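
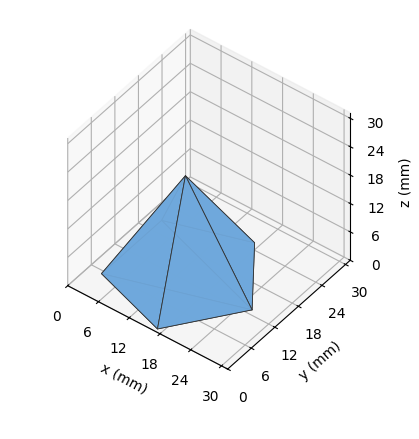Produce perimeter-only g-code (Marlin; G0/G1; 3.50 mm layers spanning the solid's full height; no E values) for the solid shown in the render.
Reading the render: the shape is a regular 5-sided pyramid, base circumscribed radius ≈ 13 mm, apex at z ≈ 21 mm (dimensions read to the nearest mm from the axis ticks). For the g-code, the solid's height is divided into equal slices at the stated Δz and each level perimeter traced with G1 moves after a G0 lift.

; perimeter-only toolpath
G21 ; units = mm
G90 ; absolute positioning
G28 ; home
; layer 1
G0 Z3.50
G0 X23.83 Y13.00
G1 X16.35 Y23.30
G1 X4.23 Y19.37
G1 X4.23 Y6.63
G1 X16.35 Y2.70
G1 X23.83 Y13.00
; layer 2
G0 Z7.00
G0 X21.67 Y13.00
G1 X15.68 Y21.24
G1 X5.99 Y18.09
G1 X5.99 Y7.91
G1 X15.68 Y4.76
G1 X21.67 Y13.00
; layer 3
G0 Z10.50
G0 X19.50 Y13.00
G1 X15.01 Y19.18
G1 X7.74 Y16.82
G1 X7.74 Y9.18
G1 X15.01 Y6.82
G1 X19.50 Y13.00
; layer 4
G0 Z14.00
G0 X17.33 Y13.00
G1 X14.34 Y17.12
G1 X9.49 Y15.55
G1 X9.49 Y10.45
G1 X14.34 Y8.88
G1 X17.33 Y13.00
; layer 5
G0 Z17.50
G0 X15.17 Y13.00
G1 X13.67 Y15.06
G1 X11.25 Y14.27
G1 X11.25 Y11.73
G1 X13.67 Y10.94
G1 X15.17 Y13.00
M2 ; end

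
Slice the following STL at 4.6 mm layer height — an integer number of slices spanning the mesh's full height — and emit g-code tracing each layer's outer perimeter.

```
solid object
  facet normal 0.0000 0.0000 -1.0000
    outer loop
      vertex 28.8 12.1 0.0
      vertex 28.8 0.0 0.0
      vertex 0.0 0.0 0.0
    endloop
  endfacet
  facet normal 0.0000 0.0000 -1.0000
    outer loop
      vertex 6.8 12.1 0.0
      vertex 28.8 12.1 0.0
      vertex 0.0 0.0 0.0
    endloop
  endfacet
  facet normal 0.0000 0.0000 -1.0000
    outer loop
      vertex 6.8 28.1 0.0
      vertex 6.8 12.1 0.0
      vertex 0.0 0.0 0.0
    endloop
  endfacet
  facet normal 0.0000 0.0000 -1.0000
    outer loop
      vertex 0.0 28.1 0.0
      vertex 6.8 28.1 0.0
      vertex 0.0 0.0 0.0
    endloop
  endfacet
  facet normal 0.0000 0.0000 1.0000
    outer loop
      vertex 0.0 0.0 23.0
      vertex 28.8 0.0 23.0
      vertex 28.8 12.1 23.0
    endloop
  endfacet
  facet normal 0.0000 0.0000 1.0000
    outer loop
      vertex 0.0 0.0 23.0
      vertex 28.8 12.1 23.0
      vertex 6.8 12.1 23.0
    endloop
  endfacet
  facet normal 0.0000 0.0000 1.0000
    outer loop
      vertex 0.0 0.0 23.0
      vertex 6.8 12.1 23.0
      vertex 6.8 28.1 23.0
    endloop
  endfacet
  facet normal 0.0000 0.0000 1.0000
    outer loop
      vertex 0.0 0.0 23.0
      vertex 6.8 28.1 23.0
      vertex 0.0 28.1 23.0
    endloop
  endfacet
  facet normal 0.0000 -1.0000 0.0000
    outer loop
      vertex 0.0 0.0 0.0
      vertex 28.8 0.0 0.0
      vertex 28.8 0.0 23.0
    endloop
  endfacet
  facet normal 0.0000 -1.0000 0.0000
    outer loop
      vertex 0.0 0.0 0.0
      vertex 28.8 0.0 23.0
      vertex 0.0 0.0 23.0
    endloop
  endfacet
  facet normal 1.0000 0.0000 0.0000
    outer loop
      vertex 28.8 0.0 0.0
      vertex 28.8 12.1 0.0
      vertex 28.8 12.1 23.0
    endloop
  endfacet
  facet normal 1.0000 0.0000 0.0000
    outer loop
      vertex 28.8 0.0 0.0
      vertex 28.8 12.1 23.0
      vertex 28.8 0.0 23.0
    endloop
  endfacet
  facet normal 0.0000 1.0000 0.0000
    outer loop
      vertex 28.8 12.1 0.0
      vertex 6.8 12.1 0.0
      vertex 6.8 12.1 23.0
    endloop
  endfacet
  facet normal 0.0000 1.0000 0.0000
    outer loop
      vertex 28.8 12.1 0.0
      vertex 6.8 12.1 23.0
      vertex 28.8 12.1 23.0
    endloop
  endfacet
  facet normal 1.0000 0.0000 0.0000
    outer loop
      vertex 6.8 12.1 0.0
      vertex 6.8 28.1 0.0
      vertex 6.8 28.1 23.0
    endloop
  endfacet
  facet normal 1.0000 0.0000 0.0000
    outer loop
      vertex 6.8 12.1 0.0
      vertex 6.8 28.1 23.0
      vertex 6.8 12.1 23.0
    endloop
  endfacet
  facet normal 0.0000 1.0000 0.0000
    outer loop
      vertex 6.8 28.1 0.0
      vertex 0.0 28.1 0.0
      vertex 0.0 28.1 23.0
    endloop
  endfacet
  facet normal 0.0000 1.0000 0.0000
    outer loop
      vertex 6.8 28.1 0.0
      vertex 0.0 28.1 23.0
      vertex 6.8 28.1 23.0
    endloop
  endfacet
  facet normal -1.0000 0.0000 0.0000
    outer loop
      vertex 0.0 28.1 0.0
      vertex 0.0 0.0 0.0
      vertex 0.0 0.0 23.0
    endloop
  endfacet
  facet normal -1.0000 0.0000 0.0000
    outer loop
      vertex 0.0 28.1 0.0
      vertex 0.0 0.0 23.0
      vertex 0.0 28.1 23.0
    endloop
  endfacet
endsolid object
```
; perimeter-only toolpath
G21 ; units = mm
G90 ; absolute positioning
G28 ; home
; layer 1
G0 Z4.6
G0 X0.0 Y0.0
G1 X28.8 Y0.0
G1 X28.8 Y12.1
G1 X6.8 Y12.1
G1 X6.8 Y28.1
G1 X0.0 Y28.1
G1 X0.0 Y0.0
; layer 2
G0 Z9.2
G0 X0.0 Y0.0
G1 X28.8 Y0.0
G1 X28.8 Y12.1
G1 X6.8 Y12.1
G1 X6.8 Y28.1
G1 X0.0 Y28.1
G1 X0.0 Y0.0
; layer 3
G0 Z13.8
G0 X0.0 Y0.0
G1 X28.8 Y0.0
G1 X28.8 Y12.1
G1 X6.8 Y12.1
G1 X6.8 Y28.1
G1 X0.0 Y28.1
G1 X0.0 Y0.0
; layer 4
G0 Z18.4
G0 X0.0 Y0.0
G1 X28.8 Y0.0
G1 X28.8 Y12.1
G1 X6.8 Y12.1
G1 X6.8 Y28.1
G1 X0.0 Y28.1
G1 X0.0 Y0.0
; layer 5
G0 Z23.0
G0 X0.0 Y0.0
G1 X28.8 Y0.0
G1 X28.8 Y12.1
G1 X6.8 Y12.1
G1 X6.8 Y28.1
G1 X0.0 Y28.1
G1 X0.0 Y0.0
M2 ; end

The solid is an L-shaped prism: outer 28.8 × 28.1 mm, arm thicknesses ≈ 12.1 mm (horizontal) and 6.8 mm (vertical), extruded 23 mm in z. Slicing at Δz = 4.6 mm — 5 equal slices spanning the solid's height, so layer i sits at z = i·h/5 — gives 5 non-empty perimeters. Each is a 6-segment closed polygon; G0 lifts to the layer z and rapids to the start vertex, then G1 traces the edges.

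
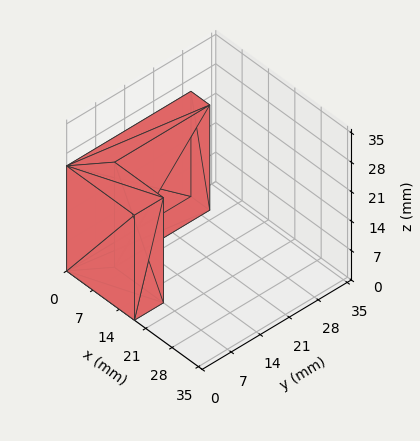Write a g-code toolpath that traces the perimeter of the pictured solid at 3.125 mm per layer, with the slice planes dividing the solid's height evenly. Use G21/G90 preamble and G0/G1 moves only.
Reading the render: the shape is an L-shaped prism: outer 18 × 30 mm, arm thicknesses ≈ 7 mm (horizontal) and 5 mm (vertical), extruded 25 mm in z (dimensions read to the nearest mm from the axis ticks). For the g-code, the solid's height is divided into equal slices at the stated Δz and each level perimeter traced with G1 moves after a G0 lift.

; perimeter-only toolpath
G21 ; units = mm
G90 ; absolute positioning
G28 ; home
; layer 1
G0 Z3.125
G0 X0.000 Y0.000
G1 X18.000 Y0.000
G1 X18.000 Y7.000
G1 X5.000 Y7.000
G1 X5.000 Y30.000
G1 X0.000 Y30.000
G1 X0.000 Y0.000
; layer 2
G0 Z6.250
G0 X0.000 Y0.000
G1 X18.000 Y0.000
G1 X18.000 Y7.000
G1 X5.000 Y7.000
G1 X5.000 Y30.000
G1 X0.000 Y30.000
G1 X0.000 Y0.000
; layer 3
G0 Z9.375
G0 X0.000 Y0.000
G1 X18.000 Y0.000
G1 X18.000 Y7.000
G1 X5.000 Y7.000
G1 X5.000 Y30.000
G1 X0.000 Y30.000
G1 X0.000 Y0.000
; layer 4
G0 Z12.500
G0 X0.000 Y0.000
G1 X18.000 Y0.000
G1 X18.000 Y7.000
G1 X5.000 Y7.000
G1 X5.000 Y30.000
G1 X0.000 Y30.000
G1 X0.000 Y0.000
; layer 5
G0 Z15.625
G0 X0.000 Y0.000
G1 X18.000 Y0.000
G1 X18.000 Y7.000
G1 X5.000 Y7.000
G1 X5.000 Y30.000
G1 X0.000 Y30.000
G1 X0.000 Y0.000
; layer 6
G0 Z18.750
G0 X0.000 Y0.000
G1 X18.000 Y0.000
G1 X18.000 Y7.000
G1 X5.000 Y7.000
G1 X5.000 Y30.000
G1 X0.000 Y30.000
G1 X0.000 Y0.000
; layer 7
G0 Z21.875
G0 X0.000 Y0.000
G1 X18.000 Y0.000
G1 X18.000 Y7.000
G1 X5.000 Y7.000
G1 X5.000 Y30.000
G1 X0.000 Y30.000
G1 X0.000 Y0.000
; layer 8
G0 Z25.000
G0 X0.000 Y0.000
G1 X18.000 Y0.000
G1 X18.000 Y7.000
G1 X5.000 Y7.000
G1 X5.000 Y30.000
G1 X0.000 Y30.000
G1 X0.000 Y0.000
M2 ; end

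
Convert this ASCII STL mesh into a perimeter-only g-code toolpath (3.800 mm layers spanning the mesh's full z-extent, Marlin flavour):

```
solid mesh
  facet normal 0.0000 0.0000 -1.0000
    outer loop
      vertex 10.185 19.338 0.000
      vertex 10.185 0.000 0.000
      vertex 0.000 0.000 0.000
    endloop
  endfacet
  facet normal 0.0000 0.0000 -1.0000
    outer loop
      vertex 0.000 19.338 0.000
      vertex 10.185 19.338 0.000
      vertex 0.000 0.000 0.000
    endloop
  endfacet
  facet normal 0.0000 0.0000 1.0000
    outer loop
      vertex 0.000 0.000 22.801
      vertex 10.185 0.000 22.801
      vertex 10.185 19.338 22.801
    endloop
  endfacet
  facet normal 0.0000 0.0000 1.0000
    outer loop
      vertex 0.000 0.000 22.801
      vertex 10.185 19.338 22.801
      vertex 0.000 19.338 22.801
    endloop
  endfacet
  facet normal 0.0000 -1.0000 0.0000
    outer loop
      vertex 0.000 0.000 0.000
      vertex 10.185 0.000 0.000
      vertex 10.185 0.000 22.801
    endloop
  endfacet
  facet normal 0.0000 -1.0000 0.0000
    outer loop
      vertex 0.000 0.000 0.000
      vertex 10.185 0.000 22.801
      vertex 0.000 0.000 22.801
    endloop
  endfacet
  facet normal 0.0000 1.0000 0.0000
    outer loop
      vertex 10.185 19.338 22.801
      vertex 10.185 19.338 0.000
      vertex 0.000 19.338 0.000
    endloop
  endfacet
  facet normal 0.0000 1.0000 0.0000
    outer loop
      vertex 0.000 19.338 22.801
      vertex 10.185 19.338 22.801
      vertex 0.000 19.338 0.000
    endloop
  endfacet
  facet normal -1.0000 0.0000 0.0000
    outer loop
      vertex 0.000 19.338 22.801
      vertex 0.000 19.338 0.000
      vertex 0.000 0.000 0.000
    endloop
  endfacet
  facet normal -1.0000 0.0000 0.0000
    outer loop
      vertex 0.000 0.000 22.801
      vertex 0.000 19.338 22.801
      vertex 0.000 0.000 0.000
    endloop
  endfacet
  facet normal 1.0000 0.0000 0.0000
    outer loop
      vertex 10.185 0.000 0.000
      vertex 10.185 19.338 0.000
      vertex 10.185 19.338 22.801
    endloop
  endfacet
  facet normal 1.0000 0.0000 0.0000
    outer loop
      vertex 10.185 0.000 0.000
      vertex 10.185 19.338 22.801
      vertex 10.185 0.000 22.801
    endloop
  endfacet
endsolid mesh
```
; perimeter-only toolpath
G21 ; units = mm
G90 ; absolute positioning
G28 ; home
; layer 1
G0 Z3.800
G0 X0.000 Y0.000
G1 X10.185 Y0.000
G1 X10.185 Y19.338
G1 X0.000 Y19.338
G1 X0.000 Y0.000
; layer 2
G0 Z7.600
G0 X0.000 Y0.000
G1 X10.185 Y0.000
G1 X10.185 Y19.338
G1 X0.000 Y19.338
G1 X0.000 Y0.000
; layer 3
G0 Z11.400
G0 X0.000 Y0.000
G1 X10.185 Y0.000
G1 X10.185 Y19.338
G1 X0.000 Y19.338
G1 X0.000 Y0.000
; layer 4
G0 Z15.201
G0 X0.000 Y0.000
G1 X10.185 Y0.000
G1 X10.185 Y19.338
G1 X0.000 Y19.338
G1 X0.000 Y0.000
; layer 5
G0 Z19.001
G0 X0.000 Y0.000
G1 X10.185 Y0.000
G1 X10.185 Y19.338
G1 X0.000 Y19.338
G1 X0.000 Y0.000
; layer 6
G0 Z22.801
G0 X0.000 Y0.000
G1 X10.185 Y0.000
G1 X10.185 Y19.338
G1 X0.000 Y19.338
G1 X0.000 Y0.000
M2 ; end

The solid is a rectangular box, roughly 10.2 × 19.3 mm footprint and 22.8 mm tall. Slicing at Δz = 3.800 mm — 6 equal slices spanning the solid's height, so layer i sits at z = i·h/6 — gives 6 non-empty perimeters. Each is a 4-segment closed polygon; G0 lifts to the layer z and rapids to the start vertex, then G1 traces the edges.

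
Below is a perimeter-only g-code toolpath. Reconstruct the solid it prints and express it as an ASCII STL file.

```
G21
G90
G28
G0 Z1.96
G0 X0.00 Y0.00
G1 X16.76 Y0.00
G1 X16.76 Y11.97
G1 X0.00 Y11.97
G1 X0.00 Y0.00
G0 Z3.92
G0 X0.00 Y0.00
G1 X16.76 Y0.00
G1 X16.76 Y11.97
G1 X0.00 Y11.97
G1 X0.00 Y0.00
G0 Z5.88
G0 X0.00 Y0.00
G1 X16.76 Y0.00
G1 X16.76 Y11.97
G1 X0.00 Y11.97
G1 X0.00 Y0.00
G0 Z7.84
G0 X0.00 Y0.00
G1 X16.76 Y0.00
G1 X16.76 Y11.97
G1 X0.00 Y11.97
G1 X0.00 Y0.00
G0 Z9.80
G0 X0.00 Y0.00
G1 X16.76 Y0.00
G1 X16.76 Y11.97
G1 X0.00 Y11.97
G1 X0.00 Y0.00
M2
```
solid part
  facet normal 0.0000 0.0000 -1.0000
    outer loop
      vertex 16.76 11.97 0.00
      vertex 16.76 0.00 0.00
      vertex 0.00 0.00 0.00
    endloop
  endfacet
  facet normal 0.0000 0.0000 -1.0000
    outer loop
      vertex 0.00 11.97 0.00
      vertex 16.76 11.97 0.00
      vertex 0.00 0.00 0.00
    endloop
  endfacet
  facet normal 0.0000 0.0000 1.0000
    outer loop
      vertex 0.00 0.00 9.80
      vertex 16.76 0.00 9.80
      vertex 16.76 11.97 9.80
    endloop
  endfacet
  facet normal 0.0000 0.0000 1.0000
    outer loop
      vertex 0.00 0.00 9.80
      vertex 16.76 11.97 9.80
      vertex 0.00 11.97 9.80
    endloop
  endfacet
  facet normal 0.0000 -1.0000 0.0000
    outer loop
      vertex 0.00 0.00 0.00
      vertex 16.76 0.00 0.00
      vertex 16.76 0.00 9.80
    endloop
  endfacet
  facet normal 0.0000 -1.0000 0.0000
    outer loop
      vertex 0.00 0.00 0.00
      vertex 16.76 0.00 9.80
      vertex 0.00 0.00 9.80
    endloop
  endfacet
  facet normal 0.0000 1.0000 0.0000
    outer loop
      vertex 16.76 11.97 9.80
      vertex 16.76 11.97 0.00
      vertex 0.00 11.97 0.00
    endloop
  endfacet
  facet normal 0.0000 1.0000 0.0000
    outer loop
      vertex 0.00 11.97 9.80
      vertex 16.76 11.97 9.80
      vertex 0.00 11.97 0.00
    endloop
  endfacet
  facet normal -1.0000 0.0000 0.0000
    outer loop
      vertex 0.00 11.97 9.80
      vertex 0.00 11.97 0.00
      vertex 0.00 0.00 0.00
    endloop
  endfacet
  facet normal -1.0000 0.0000 0.0000
    outer loop
      vertex 0.00 0.00 9.80
      vertex 0.00 11.97 9.80
      vertex 0.00 0.00 0.00
    endloop
  endfacet
  facet normal 1.0000 0.0000 0.0000
    outer loop
      vertex 16.76 0.00 0.00
      vertex 16.76 11.97 0.00
      vertex 16.76 11.97 9.80
    endloop
  endfacet
  facet normal 1.0000 0.0000 0.0000
    outer loop
      vertex 16.76 0.00 0.00
      vertex 16.76 11.97 9.80
      vertex 16.76 0.00 9.80
    endloop
  endfacet
endsolid part

The G0 Z moves step by Δz≈1.96 mm. Every layer's G1 loop is the same polygon, so the solid is a straight extrusion of it from z=0 to z≈9.8. Closing with flat bottom and top caps and triangulating gives 12 facets — a rectangular box, roughly 16.8 × 12 mm footprint and 9.8 mm tall.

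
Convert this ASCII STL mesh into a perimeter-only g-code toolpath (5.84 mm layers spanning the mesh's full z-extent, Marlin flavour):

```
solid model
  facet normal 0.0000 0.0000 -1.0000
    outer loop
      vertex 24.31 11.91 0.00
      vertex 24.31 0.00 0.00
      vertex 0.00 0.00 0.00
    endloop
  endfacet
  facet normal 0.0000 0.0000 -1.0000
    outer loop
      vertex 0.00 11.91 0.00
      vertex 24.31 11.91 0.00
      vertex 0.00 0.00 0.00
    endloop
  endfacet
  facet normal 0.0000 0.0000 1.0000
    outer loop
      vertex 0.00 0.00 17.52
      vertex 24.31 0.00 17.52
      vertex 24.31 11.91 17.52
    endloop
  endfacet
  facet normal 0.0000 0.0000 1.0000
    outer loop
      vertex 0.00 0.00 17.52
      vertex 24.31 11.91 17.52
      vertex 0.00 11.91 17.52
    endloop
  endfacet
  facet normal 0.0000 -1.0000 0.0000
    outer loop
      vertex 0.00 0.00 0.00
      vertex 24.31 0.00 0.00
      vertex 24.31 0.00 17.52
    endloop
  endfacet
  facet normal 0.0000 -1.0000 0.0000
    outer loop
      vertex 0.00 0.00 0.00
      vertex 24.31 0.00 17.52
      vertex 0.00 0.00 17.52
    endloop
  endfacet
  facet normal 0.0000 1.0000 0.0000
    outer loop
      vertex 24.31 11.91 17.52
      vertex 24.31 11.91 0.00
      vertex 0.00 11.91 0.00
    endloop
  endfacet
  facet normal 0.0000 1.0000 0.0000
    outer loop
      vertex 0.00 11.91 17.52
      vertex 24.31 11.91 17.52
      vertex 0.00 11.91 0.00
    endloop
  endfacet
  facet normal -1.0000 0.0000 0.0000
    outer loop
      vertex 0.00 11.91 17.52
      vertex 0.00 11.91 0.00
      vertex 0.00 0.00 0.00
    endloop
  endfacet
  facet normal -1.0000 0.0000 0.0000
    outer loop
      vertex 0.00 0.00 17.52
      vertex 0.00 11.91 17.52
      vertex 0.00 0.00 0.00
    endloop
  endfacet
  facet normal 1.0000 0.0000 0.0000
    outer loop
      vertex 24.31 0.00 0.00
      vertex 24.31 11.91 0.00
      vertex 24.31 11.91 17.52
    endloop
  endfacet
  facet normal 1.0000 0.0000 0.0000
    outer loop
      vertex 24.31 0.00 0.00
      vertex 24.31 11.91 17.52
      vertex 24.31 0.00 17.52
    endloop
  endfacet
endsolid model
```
; perimeter-only toolpath
G21 ; units = mm
G90 ; absolute positioning
G28 ; home
; layer 1
G0 Z5.84
G0 X0.00 Y0.00
G1 X24.31 Y0.00
G1 X24.31 Y11.91
G1 X0.00 Y11.91
G1 X0.00 Y0.00
; layer 2
G0 Z11.68
G0 X0.00 Y0.00
G1 X24.31 Y0.00
G1 X24.31 Y11.91
G1 X0.00 Y11.91
G1 X0.00 Y0.00
; layer 3
G0 Z17.52
G0 X0.00 Y0.00
G1 X24.31 Y0.00
G1 X24.31 Y11.91
G1 X0.00 Y11.91
G1 X0.00 Y0.00
M2 ; end

The solid is a rectangular box, roughly 24.3 × 11.9 mm footprint and 17.5 mm tall. Slicing at Δz = 5.84 mm — 3 equal slices spanning the solid's height, so layer i sits at z = i·h/3 — gives 3 non-empty perimeters. Each is a 4-segment closed polygon; G0 lifts to the layer z and rapids to the start vertex, then G1 traces the edges.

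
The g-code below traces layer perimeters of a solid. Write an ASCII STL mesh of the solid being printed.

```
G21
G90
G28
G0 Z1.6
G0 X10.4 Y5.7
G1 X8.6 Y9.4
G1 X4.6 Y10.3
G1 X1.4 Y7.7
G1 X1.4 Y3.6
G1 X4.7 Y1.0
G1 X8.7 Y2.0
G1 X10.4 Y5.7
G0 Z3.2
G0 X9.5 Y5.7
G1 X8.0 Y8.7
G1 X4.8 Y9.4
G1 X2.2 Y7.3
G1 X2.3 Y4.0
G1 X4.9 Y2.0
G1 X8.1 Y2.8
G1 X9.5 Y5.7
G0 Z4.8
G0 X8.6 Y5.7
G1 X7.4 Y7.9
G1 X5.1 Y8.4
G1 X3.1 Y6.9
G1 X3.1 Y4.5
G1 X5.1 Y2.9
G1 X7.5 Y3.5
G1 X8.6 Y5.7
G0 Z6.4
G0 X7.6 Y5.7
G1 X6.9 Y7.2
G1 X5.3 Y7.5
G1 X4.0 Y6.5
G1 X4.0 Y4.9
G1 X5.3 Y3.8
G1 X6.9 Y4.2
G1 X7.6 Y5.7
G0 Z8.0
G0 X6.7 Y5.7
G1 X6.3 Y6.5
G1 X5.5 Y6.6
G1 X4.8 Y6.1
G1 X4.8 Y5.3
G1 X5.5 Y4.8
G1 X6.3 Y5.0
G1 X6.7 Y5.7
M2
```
solid part
  facet normal 0.0000 0.0000 -1.0000
    outer loop
      vertex 4.4 11.2 0.0
      vertex 9.2 10.2 0.0
      vertex 11.4 5.7 0.0
    endloop
  endfacet
  facet normal 0.0000 0.0000 -1.0000
    outer loop
      vertex 0.5 8.1 0.0
      vertex 4.4 11.2 0.0
      vertex 11.4 5.7 0.0
    endloop
  endfacet
  facet normal 0.0000 0.0000 -1.0000
    outer loop
      vertex 0.6 3.2 0.0
      vertex 0.5 8.1 0.0
      vertex 11.4 5.7 0.0
    endloop
  endfacet
  facet normal 0.0000 0.0000 -1.0000
    outer loop
      vertex 4.5 0.1 0.0
      vertex 0.6 3.2 0.0
      vertex 11.4 5.7 0.0
    endloop
  endfacet
  facet normal 0.0000 0.0000 -1.0000
    outer loop
      vertex 9.3 1.3 0.0
      vertex 4.5 0.1 0.0
      vertex 11.4 5.7 0.0
    endloop
  endfacet
  facet normal 0.7927 0.3875 0.4706
    outer loop
      vertex 11.4 5.7 0.0
      vertex 9.2 10.2 0.0
      vertex 5.7 5.7 9.6
    endloop
  endfacet
  facet normal 0.1800 0.8638 0.4705
    outer loop
      vertex 9.2 10.2 0.0
      vertex 4.4 11.2 0.0
      vertex 5.7 5.7 9.6
    endloop
  endfacet
  facet normal -0.5492 0.6909 0.4702
    outer loop
      vertex 4.4 11.2 0.0
      vertex 0.5 8.1 0.0
      vertex 5.7 5.7 9.6
    endloop
  endfacet
  facet normal -0.8810 -0.0180 0.4727
    outer loop
      vertex 0.5 8.1 0.0
      vertex 0.6 3.2 0.0
      vertex 5.7 5.7 9.6
    endloop
  endfacet
  facet normal -0.5488 -0.6904 0.4713
    outer loop
      vertex 0.6 3.2 0.0
      vertex 4.5 0.1 0.0
      vertex 5.7 5.7 9.6
    endloop
  endfacet
  facet normal 0.2138 -0.8552 0.4721
    outer loop
      vertex 4.5 0.1 0.0
      vertex 9.3 1.3 0.0
      vertex 5.7 5.7 9.6
    endloop
  endfacet
  facet normal 0.7955 -0.3797 0.4723
    outer loop
      vertex 9.3 1.3 0.0
      vertex 11.4 5.7 0.0
      vertex 5.7 5.7 9.6
    endloop
  endfacet
endsolid part

The G0 Z moves step by Δz≈1.6 mm. The G1 loops shrink linearly with z, so the solid tapers from its base footprint up to z≈9.6. Closing with a flat bottom cap and the tapered top and triangulating gives 12 facets — a regular 7-sided pyramid, base circumscribed radius ≈ 5.7 mm, apex at z ≈ 9.6 mm.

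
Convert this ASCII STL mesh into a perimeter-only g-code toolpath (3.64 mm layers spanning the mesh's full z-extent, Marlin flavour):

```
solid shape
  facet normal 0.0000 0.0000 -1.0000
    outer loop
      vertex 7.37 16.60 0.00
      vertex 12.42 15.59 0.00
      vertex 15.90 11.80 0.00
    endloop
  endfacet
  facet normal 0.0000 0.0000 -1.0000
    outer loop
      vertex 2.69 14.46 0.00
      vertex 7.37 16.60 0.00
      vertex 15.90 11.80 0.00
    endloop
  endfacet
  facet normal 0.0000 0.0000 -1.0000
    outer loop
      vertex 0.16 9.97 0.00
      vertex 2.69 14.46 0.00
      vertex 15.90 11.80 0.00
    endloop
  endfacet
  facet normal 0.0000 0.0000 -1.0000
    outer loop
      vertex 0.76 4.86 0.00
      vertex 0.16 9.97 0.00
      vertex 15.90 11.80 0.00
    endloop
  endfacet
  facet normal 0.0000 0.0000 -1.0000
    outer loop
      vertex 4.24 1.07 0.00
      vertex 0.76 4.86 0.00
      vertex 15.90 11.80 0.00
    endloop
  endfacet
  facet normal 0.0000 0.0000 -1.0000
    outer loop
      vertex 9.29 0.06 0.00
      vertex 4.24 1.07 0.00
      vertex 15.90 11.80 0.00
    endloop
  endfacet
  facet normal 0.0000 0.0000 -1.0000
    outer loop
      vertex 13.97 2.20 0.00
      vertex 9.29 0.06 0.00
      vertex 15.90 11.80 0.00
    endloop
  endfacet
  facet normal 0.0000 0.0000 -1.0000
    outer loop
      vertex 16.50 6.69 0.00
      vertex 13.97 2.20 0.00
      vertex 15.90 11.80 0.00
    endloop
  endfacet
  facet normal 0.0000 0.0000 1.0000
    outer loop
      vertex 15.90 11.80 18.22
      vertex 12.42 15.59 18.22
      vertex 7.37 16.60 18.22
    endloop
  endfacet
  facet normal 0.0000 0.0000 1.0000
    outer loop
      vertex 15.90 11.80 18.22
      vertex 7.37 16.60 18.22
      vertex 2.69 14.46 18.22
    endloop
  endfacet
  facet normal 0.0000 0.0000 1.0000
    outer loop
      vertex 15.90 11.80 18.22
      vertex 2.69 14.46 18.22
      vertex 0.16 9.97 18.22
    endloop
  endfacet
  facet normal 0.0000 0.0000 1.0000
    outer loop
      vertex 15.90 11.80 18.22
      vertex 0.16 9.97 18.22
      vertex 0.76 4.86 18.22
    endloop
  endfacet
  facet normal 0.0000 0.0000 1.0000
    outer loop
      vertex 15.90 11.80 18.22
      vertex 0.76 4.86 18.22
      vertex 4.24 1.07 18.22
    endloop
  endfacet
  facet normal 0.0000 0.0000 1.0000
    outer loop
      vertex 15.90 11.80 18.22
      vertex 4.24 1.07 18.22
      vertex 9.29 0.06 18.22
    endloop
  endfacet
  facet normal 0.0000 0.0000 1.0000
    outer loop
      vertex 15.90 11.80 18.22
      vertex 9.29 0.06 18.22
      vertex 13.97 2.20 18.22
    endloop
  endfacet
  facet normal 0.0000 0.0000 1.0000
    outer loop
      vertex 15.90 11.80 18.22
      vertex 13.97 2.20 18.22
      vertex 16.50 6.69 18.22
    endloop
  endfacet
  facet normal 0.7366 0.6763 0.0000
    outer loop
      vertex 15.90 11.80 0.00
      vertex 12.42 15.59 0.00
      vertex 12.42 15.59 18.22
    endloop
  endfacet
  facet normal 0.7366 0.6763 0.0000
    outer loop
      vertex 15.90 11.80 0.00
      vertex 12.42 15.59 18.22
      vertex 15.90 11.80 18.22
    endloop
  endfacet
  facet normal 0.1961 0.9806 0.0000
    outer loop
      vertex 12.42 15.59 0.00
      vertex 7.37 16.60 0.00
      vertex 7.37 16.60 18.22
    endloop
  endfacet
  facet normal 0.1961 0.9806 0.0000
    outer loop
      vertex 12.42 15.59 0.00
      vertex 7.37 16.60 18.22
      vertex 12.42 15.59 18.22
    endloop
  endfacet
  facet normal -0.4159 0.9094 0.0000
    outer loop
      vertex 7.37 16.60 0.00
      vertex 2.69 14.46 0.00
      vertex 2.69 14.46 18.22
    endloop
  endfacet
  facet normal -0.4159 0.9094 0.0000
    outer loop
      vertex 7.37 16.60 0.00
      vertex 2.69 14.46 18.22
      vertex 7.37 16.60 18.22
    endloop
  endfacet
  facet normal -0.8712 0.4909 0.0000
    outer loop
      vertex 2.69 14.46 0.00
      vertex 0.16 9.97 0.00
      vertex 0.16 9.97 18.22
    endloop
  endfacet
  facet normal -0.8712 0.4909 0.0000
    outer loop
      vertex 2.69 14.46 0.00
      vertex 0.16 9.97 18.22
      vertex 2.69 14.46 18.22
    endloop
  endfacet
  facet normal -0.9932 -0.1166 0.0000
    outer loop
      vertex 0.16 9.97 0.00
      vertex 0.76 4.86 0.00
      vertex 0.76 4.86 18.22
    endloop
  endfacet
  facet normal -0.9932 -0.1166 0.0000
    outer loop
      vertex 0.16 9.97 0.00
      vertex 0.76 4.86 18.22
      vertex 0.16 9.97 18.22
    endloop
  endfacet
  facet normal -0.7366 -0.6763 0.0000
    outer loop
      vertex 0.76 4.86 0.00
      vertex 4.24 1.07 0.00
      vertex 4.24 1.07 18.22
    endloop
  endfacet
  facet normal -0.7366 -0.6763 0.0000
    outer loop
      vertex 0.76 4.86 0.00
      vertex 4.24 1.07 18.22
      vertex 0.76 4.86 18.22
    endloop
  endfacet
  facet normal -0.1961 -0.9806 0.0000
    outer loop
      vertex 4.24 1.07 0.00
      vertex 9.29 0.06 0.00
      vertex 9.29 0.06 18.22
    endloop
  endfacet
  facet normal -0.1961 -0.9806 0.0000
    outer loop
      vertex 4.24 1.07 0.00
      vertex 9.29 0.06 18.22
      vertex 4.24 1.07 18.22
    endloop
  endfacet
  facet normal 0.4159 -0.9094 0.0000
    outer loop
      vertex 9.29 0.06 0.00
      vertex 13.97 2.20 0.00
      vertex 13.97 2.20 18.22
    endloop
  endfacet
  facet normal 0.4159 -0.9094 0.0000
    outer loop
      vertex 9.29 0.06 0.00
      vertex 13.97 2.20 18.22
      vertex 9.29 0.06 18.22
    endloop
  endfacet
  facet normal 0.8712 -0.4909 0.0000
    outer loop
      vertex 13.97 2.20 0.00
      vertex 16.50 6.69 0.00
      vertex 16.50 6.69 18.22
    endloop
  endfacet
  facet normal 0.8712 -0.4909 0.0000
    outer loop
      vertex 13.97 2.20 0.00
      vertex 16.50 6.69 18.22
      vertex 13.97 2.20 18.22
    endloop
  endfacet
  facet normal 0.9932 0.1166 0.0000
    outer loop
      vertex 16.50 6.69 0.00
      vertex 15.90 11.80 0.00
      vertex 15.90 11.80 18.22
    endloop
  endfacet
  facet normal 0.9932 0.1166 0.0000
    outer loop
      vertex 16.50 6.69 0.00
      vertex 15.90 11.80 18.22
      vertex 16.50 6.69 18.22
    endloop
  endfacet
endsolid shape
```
; perimeter-only toolpath
G21 ; units = mm
G90 ; absolute positioning
G28 ; home
; layer 1
G0 Z3.64
G0 X15.90 Y11.80
G1 X12.42 Y15.59
G1 X7.37 Y16.60
G1 X2.69 Y14.46
G1 X0.16 Y9.97
G1 X0.76 Y4.86
G1 X4.24 Y1.07
G1 X9.29 Y0.06
G1 X13.97 Y2.20
G1 X16.50 Y6.69
G1 X15.90 Y11.80
; layer 2
G0 Z7.29
G0 X15.90 Y11.80
G1 X12.42 Y15.59
G1 X7.37 Y16.60
G1 X2.69 Y14.46
G1 X0.16 Y9.97
G1 X0.76 Y4.86
G1 X4.24 Y1.07
G1 X9.29 Y0.06
G1 X13.97 Y2.20
G1 X16.50 Y6.69
G1 X15.90 Y11.80
; layer 3
G0 Z10.93
G0 X15.90 Y11.80
G1 X12.42 Y15.59
G1 X7.37 Y16.60
G1 X2.69 Y14.46
G1 X0.16 Y9.97
G1 X0.76 Y4.86
G1 X4.24 Y1.07
G1 X9.29 Y0.06
G1 X13.97 Y2.20
G1 X16.50 Y6.69
G1 X15.90 Y11.80
; layer 4
G0 Z14.58
G0 X15.90 Y11.80
G1 X12.42 Y15.59
G1 X7.37 Y16.60
G1 X2.69 Y14.46
G1 X0.16 Y9.97
G1 X0.76 Y4.86
G1 X4.24 Y1.07
G1 X9.29 Y0.06
G1 X13.97 Y2.20
G1 X16.50 Y6.69
G1 X15.90 Y11.80
; layer 5
G0 Z18.22
G0 X15.90 Y11.80
G1 X12.42 Y15.59
G1 X7.37 Y16.60
G1 X2.69 Y14.46
G1 X0.16 Y9.97
G1 X0.76 Y4.86
G1 X4.24 Y1.07
G1 X9.29 Y0.06
G1 X13.97 Y2.20
G1 X16.50 Y6.69
G1 X15.90 Y11.80
M2 ; end

The solid is a regular 10-sided prism (a cylinder approximated with 10 flat sides), circumscribed radius ≈ 8.33 mm, height ≈ 18.2 mm. Slicing at Δz = 3.64 mm — 5 equal slices spanning the solid's height, so layer i sits at z = i·h/5 — gives 5 non-empty perimeters. Each is a 10-segment closed polygon; G0 lifts to the layer z and rapids to the start vertex, then G1 traces the edges.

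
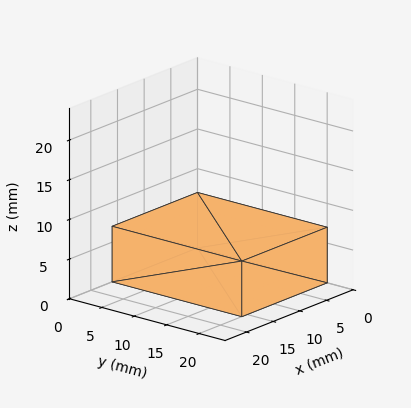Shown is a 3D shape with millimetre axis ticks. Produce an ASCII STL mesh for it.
Reading the render: the shape is a rectangular box, roughly 16 × 20 mm footprint and 7 mm tall (dimensions read to the nearest mm from the axis ticks). For the STL, each face is triangulated and given an outward normal.

solid part
  facet normal 0.0000 0.0000 -1.0000
    outer loop
      vertex 16.0 20.0 0.0
      vertex 16.0 0.0 0.0
      vertex 0.0 0.0 0.0
    endloop
  endfacet
  facet normal 0.0000 0.0000 -1.0000
    outer loop
      vertex 0.0 20.0 0.0
      vertex 16.0 20.0 0.0
      vertex 0.0 0.0 0.0
    endloop
  endfacet
  facet normal 0.0000 0.0000 1.0000
    outer loop
      vertex 0.0 0.0 7.0
      vertex 16.0 0.0 7.0
      vertex 16.0 20.0 7.0
    endloop
  endfacet
  facet normal 0.0000 0.0000 1.0000
    outer loop
      vertex 0.0 0.0 7.0
      vertex 16.0 20.0 7.0
      vertex 0.0 20.0 7.0
    endloop
  endfacet
  facet normal 0.0000 -1.0000 0.0000
    outer loop
      vertex 0.0 0.0 0.0
      vertex 16.0 0.0 0.0
      vertex 16.0 0.0 7.0
    endloop
  endfacet
  facet normal 0.0000 -1.0000 0.0000
    outer loop
      vertex 0.0 0.0 0.0
      vertex 16.0 0.0 7.0
      vertex 0.0 0.0 7.0
    endloop
  endfacet
  facet normal 0.0000 1.0000 0.0000
    outer loop
      vertex 16.0 20.0 7.0
      vertex 16.0 20.0 0.0
      vertex 0.0 20.0 0.0
    endloop
  endfacet
  facet normal 0.0000 1.0000 0.0000
    outer loop
      vertex 0.0 20.0 7.0
      vertex 16.0 20.0 7.0
      vertex 0.0 20.0 0.0
    endloop
  endfacet
  facet normal -1.0000 0.0000 0.0000
    outer loop
      vertex 0.0 20.0 7.0
      vertex 0.0 20.0 0.0
      vertex 0.0 0.0 0.0
    endloop
  endfacet
  facet normal -1.0000 0.0000 0.0000
    outer loop
      vertex 0.0 0.0 7.0
      vertex 0.0 20.0 7.0
      vertex 0.0 0.0 0.0
    endloop
  endfacet
  facet normal 1.0000 0.0000 0.0000
    outer loop
      vertex 16.0 0.0 0.0
      vertex 16.0 20.0 0.0
      vertex 16.0 20.0 7.0
    endloop
  endfacet
  facet normal 1.0000 0.0000 0.0000
    outer loop
      vertex 16.0 0.0 0.0
      vertex 16.0 20.0 7.0
      vertex 16.0 0.0 7.0
    endloop
  endfacet
endsolid part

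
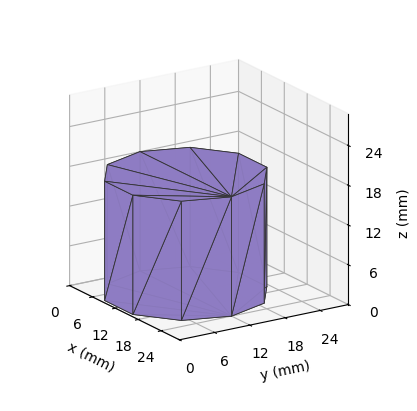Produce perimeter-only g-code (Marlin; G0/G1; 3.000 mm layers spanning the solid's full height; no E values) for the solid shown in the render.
Reading the render: the shape is a regular 10-sided prism (a cylinder approximated with 10 flat sides), circumscribed radius ≈ 12 mm, height ≈ 18 mm (dimensions read to the nearest mm from the axis ticks). For the g-code, the solid's height is divided into equal slices at the stated Δz and each level perimeter traced with G1 moves after a G0 lift.

; perimeter-only toolpath
G21 ; units = mm
G90 ; absolute positioning
G28 ; home
; layer 1
G0 Z3.000
G0 X24.000 Y12.000
G1 X21.708 Y19.053
G1 X15.708 Y23.413
G1 X8.292 Y23.413
G1 X2.292 Y19.053
G1 X0.000 Y12.000
G1 X2.292 Y4.947
G1 X8.292 Y0.587
G1 X15.708 Y0.587
G1 X21.708 Y4.947
G1 X24.000 Y12.000
; layer 2
G0 Z6.000
G0 X24.000 Y12.000
G1 X21.708 Y19.053
G1 X15.708 Y23.413
G1 X8.292 Y23.413
G1 X2.292 Y19.053
G1 X0.000 Y12.000
G1 X2.292 Y4.947
G1 X8.292 Y0.587
G1 X15.708 Y0.587
G1 X21.708 Y4.947
G1 X24.000 Y12.000
; layer 3
G0 Z9.000
G0 X24.000 Y12.000
G1 X21.708 Y19.053
G1 X15.708 Y23.413
G1 X8.292 Y23.413
G1 X2.292 Y19.053
G1 X0.000 Y12.000
G1 X2.292 Y4.947
G1 X8.292 Y0.587
G1 X15.708 Y0.587
G1 X21.708 Y4.947
G1 X24.000 Y12.000
; layer 4
G0 Z12.000
G0 X24.000 Y12.000
G1 X21.708 Y19.053
G1 X15.708 Y23.413
G1 X8.292 Y23.413
G1 X2.292 Y19.053
G1 X0.000 Y12.000
G1 X2.292 Y4.947
G1 X8.292 Y0.587
G1 X15.708 Y0.587
G1 X21.708 Y4.947
G1 X24.000 Y12.000
; layer 5
G0 Z15.000
G0 X24.000 Y12.000
G1 X21.708 Y19.053
G1 X15.708 Y23.413
G1 X8.292 Y23.413
G1 X2.292 Y19.053
G1 X0.000 Y12.000
G1 X2.292 Y4.947
G1 X8.292 Y0.587
G1 X15.708 Y0.587
G1 X21.708 Y4.947
G1 X24.000 Y12.000
; layer 6
G0 Z18.000
G0 X24.000 Y12.000
G1 X21.708 Y19.053
G1 X15.708 Y23.413
G1 X8.292 Y23.413
G1 X2.292 Y19.053
G1 X0.000 Y12.000
G1 X2.292 Y4.947
G1 X8.292 Y0.587
G1 X15.708 Y0.587
G1 X21.708 Y4.947
G1 X24.000 Y12.000
M2 ; end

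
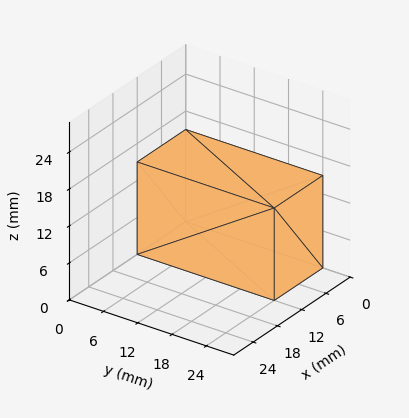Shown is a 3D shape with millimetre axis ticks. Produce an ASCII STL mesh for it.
Reading the render: the shape is a rectangular box, roughly 12 × 24 mm footprint and 15 mm tall (dimensions read to the nearest mm from the axis ticks). For the STL, each face is triangulated and given an outward normal.

solid part
  facet normal 0.0000 0.0000 -1.0000
    outer loop
      vertex 12.00 24.00 0.00
      vertex 12.00 0.00 0.00
      vertex 0.00 0.00 0.00
    endloop
  endfacet
  facet normal 0.0000 0.0000 -1.0000
    outer loop
      vertex 0.00 24.00 0.00
      vertex 12.00 24.00 0.00
      vertex 0.00 0.00 0.00
    endloop
  endfacet
  facet normal 0.0000 0.0000 1.0000
    outer loop
      vertex 0.00 0.00 15.00
      vertex 12.00 0.00 15.00
      vertex 12.00 24.00 15.00
    endloop
  endfacet
  facet normal 0.0000 0.0000 1.0000
    outer loop
      vertex 0.00 0.00 15.00
      vertex 12.00 24.00 15.00
      vertex 0.00 24.00 15.00
    endloop
  endfacet
  facet normal 0.0000 -1.0000 0.0000
    outer loop
      vertex 0.00 0.00 0.00
      vertex 12.00 0.00 0.00
      vertex 12.00 0.00 15.00
    endloop
  endfacet
  facet normal 0.0000 -1.0000 0.0000
    outer loop
      vertex 0.00 0.00 0.00
      vertex 12.00 0.00 15.00
      vertex 0.00 0.00 15.00
    endloop
  endfacet
  facet normal 0.0000 1.0000 0.0000
    outer loop
      vertex 12.00 24.00 15.00
      vertex 12.00 24.00 0.00
      vertex 0.00 24.00 0.00
    endloop
  endfacet
  facet normal 0.0000 1.0000 0.0000
    outer loop
      vertex 0.00 24.00 15.00
      vertex 12.00 24.00 15.00
      vertex 0.00 24.00 0.00
    endloop
  endfacet
  facet normal -1.0000 0.0000 0.0000
    outer loop
      vertex 0.00 24.00 15.00
      vertex 0.00 24.00 0.00
      vertex 0.00 0.00 0.00
    endloop
  endfacet
  facet normal -1.0000 0.0000 0.0000
    outer loop
      vertex 0.00 0.00 15.00
      vertex 0.00 24.00 15.00
      vertex 0.00 0.00 0.00
    endloop
  endfacet
  facet normal 1.0000 0.0000 0.0000
    outer loop
      vertex 12.00 0.00 0.00
      vertex 12.00 24.00 0.00
      vertex 12.00 24.00 15.00
    endloop
  endfacet
  facet normal 1.0000 0.0000 0.0000
    outer loop
      vertex 12.00 0.00 0.00
      vertex 12.00 24.00 15.00
      vertex 12.00 0.00 15.00
    endloop
  endfacet
endsolid part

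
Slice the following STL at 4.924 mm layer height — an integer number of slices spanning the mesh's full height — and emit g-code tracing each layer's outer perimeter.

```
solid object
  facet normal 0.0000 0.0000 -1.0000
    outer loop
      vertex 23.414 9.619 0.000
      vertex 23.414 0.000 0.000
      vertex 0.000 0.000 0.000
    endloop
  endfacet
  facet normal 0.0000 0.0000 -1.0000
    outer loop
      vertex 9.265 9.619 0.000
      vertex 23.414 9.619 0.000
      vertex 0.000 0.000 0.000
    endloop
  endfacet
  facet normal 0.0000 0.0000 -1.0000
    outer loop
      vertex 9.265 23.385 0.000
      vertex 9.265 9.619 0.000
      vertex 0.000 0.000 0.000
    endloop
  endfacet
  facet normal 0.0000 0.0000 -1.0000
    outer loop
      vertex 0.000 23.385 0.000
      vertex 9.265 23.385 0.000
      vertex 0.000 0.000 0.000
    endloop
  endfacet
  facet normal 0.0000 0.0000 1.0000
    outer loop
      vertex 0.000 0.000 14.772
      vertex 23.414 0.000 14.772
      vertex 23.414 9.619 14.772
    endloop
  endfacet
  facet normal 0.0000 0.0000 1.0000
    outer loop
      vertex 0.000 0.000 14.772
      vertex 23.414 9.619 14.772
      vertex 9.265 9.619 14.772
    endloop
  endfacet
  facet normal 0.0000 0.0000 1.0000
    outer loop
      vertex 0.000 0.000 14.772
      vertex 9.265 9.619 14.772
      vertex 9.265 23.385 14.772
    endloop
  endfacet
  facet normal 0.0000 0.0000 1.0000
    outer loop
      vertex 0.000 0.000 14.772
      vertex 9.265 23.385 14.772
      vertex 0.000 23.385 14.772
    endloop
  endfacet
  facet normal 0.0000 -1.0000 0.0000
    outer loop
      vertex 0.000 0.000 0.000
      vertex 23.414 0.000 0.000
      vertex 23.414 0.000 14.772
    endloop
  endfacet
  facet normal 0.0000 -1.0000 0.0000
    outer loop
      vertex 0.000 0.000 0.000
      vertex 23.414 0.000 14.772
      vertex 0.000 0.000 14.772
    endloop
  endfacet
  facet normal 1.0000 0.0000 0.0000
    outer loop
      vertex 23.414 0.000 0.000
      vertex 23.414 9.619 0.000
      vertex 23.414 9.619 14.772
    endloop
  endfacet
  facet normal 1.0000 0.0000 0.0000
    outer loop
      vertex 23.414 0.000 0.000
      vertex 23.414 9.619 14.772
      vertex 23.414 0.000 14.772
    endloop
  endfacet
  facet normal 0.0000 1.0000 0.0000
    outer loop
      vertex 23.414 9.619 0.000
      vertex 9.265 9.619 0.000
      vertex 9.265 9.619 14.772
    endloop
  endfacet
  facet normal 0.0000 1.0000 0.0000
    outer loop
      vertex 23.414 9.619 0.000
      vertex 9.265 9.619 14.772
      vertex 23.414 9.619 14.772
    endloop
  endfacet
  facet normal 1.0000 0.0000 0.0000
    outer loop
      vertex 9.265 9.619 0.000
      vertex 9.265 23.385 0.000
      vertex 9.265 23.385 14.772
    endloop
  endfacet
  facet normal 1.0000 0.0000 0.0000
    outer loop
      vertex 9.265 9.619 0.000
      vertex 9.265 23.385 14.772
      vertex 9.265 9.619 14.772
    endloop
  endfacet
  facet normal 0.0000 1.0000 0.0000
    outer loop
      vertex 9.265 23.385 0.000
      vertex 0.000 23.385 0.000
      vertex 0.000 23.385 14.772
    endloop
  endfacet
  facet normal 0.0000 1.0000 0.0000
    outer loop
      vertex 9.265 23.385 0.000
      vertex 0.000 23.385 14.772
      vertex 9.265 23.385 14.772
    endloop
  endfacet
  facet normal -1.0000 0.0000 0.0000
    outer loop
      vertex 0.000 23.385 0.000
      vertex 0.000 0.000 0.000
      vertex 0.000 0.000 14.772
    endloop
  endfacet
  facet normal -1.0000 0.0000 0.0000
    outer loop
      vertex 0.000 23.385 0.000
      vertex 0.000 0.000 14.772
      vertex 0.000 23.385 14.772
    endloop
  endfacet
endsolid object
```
; perimeter-only toolpath
G21 ; units = mm
G90 ; absolute positioning
G28 ; home
; layer 1
G0 Z4.924
G0 X0.000 Y0.000
G1 X23.414 Y0.000
G1 X23.414 Y9.619
G1 X9.265 Y9.619
G1 X9.265 Y23.385
G1 X0.000 Y23.385
G1 X0.000 Y0.000
; layer 2
G0 Z9.848
G0 X0.000 Y0.000
G1 X23.414 Y0.000
G1 X23.414 Y9.619
G1 X9.265 Y9.619
G1 X9.265 Y23.385
G1 X0.000 Y23.385
G1 X0.000 Y0.000
; layer 3
G0 Z14.772
G0 X0.000 Y0.000
G1 X23.414 Y0.000
G1 X23.414 Y9.619
G1 X9.265 Y9.619
G1 X9.265 Y23.385
G1 X0.000 Y23.385
G1 X0.000 Y0.000
M2 ; end

The solid is an L-shaped prism: outer 23.4 × 23.4 mm, arm thicknesses ≈ 9.62 mm (horizontal) and 9.27 mm (vertical), extruded 14.8 mm in z. Slicing at Δz = 4.924 mm — 3 equal slices spanning the solid's height, so layer i sits at z = i·h/3 — gives 3 non-empty perimeters. Each is a 6-segment closed polygon; G0 lifts to the layer z and rapids to the start vertex, then G1 traces the edges.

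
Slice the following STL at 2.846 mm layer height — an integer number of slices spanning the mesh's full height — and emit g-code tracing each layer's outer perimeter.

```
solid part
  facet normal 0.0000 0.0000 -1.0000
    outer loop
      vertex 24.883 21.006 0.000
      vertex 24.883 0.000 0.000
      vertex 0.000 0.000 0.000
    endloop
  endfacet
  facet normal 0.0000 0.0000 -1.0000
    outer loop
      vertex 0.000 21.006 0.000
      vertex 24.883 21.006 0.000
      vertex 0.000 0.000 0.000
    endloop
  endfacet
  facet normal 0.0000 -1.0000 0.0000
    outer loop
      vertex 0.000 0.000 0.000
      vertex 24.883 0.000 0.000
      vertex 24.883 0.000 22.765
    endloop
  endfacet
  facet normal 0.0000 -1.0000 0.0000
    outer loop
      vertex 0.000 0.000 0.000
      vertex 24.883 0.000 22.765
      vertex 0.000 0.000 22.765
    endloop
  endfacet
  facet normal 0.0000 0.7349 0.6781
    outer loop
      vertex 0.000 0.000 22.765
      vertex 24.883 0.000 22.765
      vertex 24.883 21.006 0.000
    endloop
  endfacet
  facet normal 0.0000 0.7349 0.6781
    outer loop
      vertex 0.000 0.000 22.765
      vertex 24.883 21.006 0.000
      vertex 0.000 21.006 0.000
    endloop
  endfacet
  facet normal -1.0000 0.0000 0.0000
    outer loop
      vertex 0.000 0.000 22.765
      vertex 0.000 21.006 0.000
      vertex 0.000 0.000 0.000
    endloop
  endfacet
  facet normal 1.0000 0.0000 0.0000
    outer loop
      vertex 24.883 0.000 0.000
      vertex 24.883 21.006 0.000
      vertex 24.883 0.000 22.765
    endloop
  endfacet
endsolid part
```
; perimeter-only toolpath
G21 ; units = mm
G90 ; absolute positioning
G28 ; home
; layer 1
G0 Z2.846
G0 X0.000 Y0.000
G1 X24.883 Y0.000
G1 X24.883 Y18.380
G1 X0.000 Y18.380
G1 X0.000 Y0.000
; layer 2
G0 Z5.691
G0 X0.000 Y0.000
G1 X24.883 Y0.000
G1 X24.883 Y15.755
G1 X0.000 Y15.755
G1 X0.000 Y0.000
; layer 3
G0 Z8.537
G0 X0.000 Y0.000
G1 X24.883 Y0.000
G1 X24.883 Y13.129
G1 X0.000 Y13.129
G1 X0.000 Y0.000
; layer 4
G0 Z11.383
G0 X0.000 Y0.000
G1 X24.883 Y0.000
G1 X24.883 Y10.503
G1 X0.000 Y10.503
G1 X0.000 Y0.000
; layer 5
G0 Z14.228
G0 X0.000 Y0.000
G1 X24.883 Y0.000
G1 X24.883 Y7.877
G1 X0.000 Y7.877
G1 X0.000 Y0.000
; layer 6
G0 Z17.074
G0 X0.000 Y0.000
G1 X24.883 Y0.000
G1 X24.883 Y5.252
G1 X0.000 Y5.252
G1 X0.000 Y0.000
; layer 7
G0 Z19.919
G0 X0.000 Y0.000
G1 X24.883 Y0.000
G1 X24.883 Y2.626
G1 X0.000 Y2.626
G1 X0.000 Y0.000
M2 ; end

The solid is a wedge (ramp): 24.9 × 21 mm base, rising to 22.8 mm along the y=0 edge and sloping linearly to z=0 at y=21. Slicing at Δz = 2.846 mm — 8 equal slices spanning the solid's height, so layer i sits at z = i·h/8 — gives 7 non-empty perimeters. Each is a 4-segment closed polygon; G0 lifts to the layer z and rapids to the start vertex, then G1 traces the edges. The cross-section shrinks linearly with z (the slice at the apex is degenerate and omitted).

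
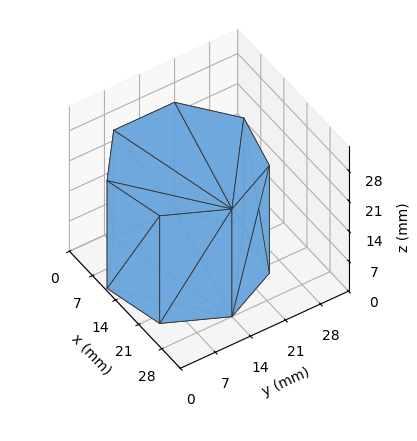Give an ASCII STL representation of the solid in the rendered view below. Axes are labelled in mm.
Reading the render: the shape is a regular 7-sided prism (a cylinder approximated with 7 flat sides), circumscribed radius ≈ 14 mm, height ≈ 25 mm (dimensions read to the nearest mm from the axis ticks). For the STL, each face is triangulated and given an outward normal.

solid part
  facet normal 0.0000 0.0000 -1.0000
    outer loop
      vertex 10.88 27.65 0.00
      vertex 22.73 24.95 0.00
      vertex 28.00 14.00 0.00
    endloop
  endfacet
  facet normal 0.0000 0.0000 -1.0000
    outer loop
      vertex 1.39 20.07 0.00
      vertex 10.88 27.65 0.00
      vertex 28.00 14.00 0.00
    endloop
  endfacet
  facet normal 0.0000 0.0000 -1.0000
    outer loop
      vertex 1.39 7.93 0.00
      vertex 1.39 20.07 0.00
      vertex 28.00 14.00 0.00
    endloop
  endfacet
  facet normal 0.0000 0.0000 -1.0000
    outer loop
      vertex 10.88 0.35 0.00
      vertex 1.39 7.93 0.00
      vertex 28.00 14.00 0.00
    endloop
  endfacet
  facet normal 0.0000 0.0000 -1.0000
    outer loop
      vertex 22.73 3.05 0.00
      vertex 10.88 0.35 0.00
      vertex 28.00 14.00 0.00
    endloop
  endfacet
  facet normal 0.0000 0.0000 1.0000
    outer loop
      vertex 28.00 14.00 25.00
      vertex 22.73 24.95 25.00
      vertex 10.88 27.65 25.00
    endloop
  endfacet
  facet normal 0.0000 0.0000 1.0000
    outer loop
      vertex 28.00 14.00 25.00
      vertex 10.88 27.65 25.00
      vertex 1.39 20.07 25.00
    endloop
  endfacet
  facet normal 0.0000 0.0000 1.0000
    outer loop
      vertex 28.00 14.00 25.00
      vertex 1.39 20.07 25.00
      vertex 1.39 7.93 25.00
    endloop
  endfacet
  facet normal 0.0000 0.0000 1.0000
    outer loop
      vertex 28.00 14.00 25.00
      vertex 1.39 7.93 25.00
      vertex 10.88 0.35 25.00
    endloop
  endfacet
  facet normal 0.0000 0.0000 1.0000
    outer loop
      vertex 28.00 14.00 25.00
      vertex 10.88 0.35 25.00
      vertex 22.73 3.05 25.00
    endloop
  endfacet
  facet normal 0.9011 0.4337 0.0000
    outer loop
      vertex 28.00 14.00 0.00
      vertex 22.73 24.95 0.00
      vertex 22.73 24.95 25.00
    endloop
  endfacet
  facet normal 0.9011 0.4337 0.0000
    outer loop
      vertex 28.00 14.00 0.00
      vertex 22.73 24.95 25.00
      vertex 28.00 14.00 25.00
    endloop
  endfacet
  facet normal 0.2222 0.9750 0.0000
    outer loop
      vertex 22.73 24.95 0.00
      vertex 10.88 27.65 0.00
      vertex 10.88 27.65 25.00
    endloop
  endfacet
  facet normal 0.2222 0.9750 0.0000
    outer loop
      vertex 22.73 24.95 0.00
      vertex 10.88 27.65 25.00
      vertex 22.73 24.95 25.00
    endloop
  endfacet
  facet normal -0.6241 0.7814 0.0000
    outer loop
      vertex 10.88 27.65 0.00
      vertex 1.39 20.07 0.00
      vertex 1.39 20.07 25.00
    endloop
  endfacet
  facet normal -0.6241 0.7814 0.0000
    outer loop
      vertex 10.88 27.65 0.00
      vertex 1.39 20.07 25.00
      vertex 10.88 27.65 25.00
    endloop
  endfacet
  facet normal -1.0000 0.0000 0.0000
    outer loop
      vertex 1.39 20.07 0.00
      vertex 1.39 7.93 0.00
      vertex 1.39 7.93 25.00
    endloop
  endfacet
  facet normal -1.0000 0.0000 0.0000
    outer loop
      vertex 1.39 20.07 0.00
      vertex 1.39 7.93 25.00
      vertex 1.39 20.07 25.00
    endloop
  endfacet
  facet normal -0.6241 -0.7814 0.0000
    outer loop
      vertex 1.39 7.93 0.00
      vertex 10.88 0.35 0.00
      vertex 10.88 0.35 25.00
    endloop
  endfacet
  facet normal -0.6241 -0.7814 0.0000
    outer loop
      vertex 1.39 7.93 0.00
      vertex 10.88 0.35 25.00
      vertex 1.39 7.93 25.00
    endloop
  endfacet
  facet normal 0.2222 -0.9750 0.0000
    outer loop
      vertex 10.88 0.35 0.00
      vertex 22.73 3.05 0.00
      vertex 22.73 3.05 25.00
    endloop
  endfacet
  facet normal 0.2222 -0.9750 0.0000
    outer loop
      vertex 10.88 0.35 0.00
      vertex 22.73 3.05 25.00
      vertex 10.88 0.35 25.00
    endloop
  endfacet
  facet normal 0.9011 -0.4337 0.0000
    outer loop
      vertex 22.73 3.05 0.00
      vertex 28.00 14.00 0.00
      vertex 28.00 14.00 25.00
    endloop
  endfacet
  facet normal 0.9011 -0.4337 0.0000
    outer loop
      vertex 22.73 3.05 0.00
      vertex 28.00 14.00 25.00
      vertex 22.73 3.05 25.00
    endloop
  endfacet
endsolid part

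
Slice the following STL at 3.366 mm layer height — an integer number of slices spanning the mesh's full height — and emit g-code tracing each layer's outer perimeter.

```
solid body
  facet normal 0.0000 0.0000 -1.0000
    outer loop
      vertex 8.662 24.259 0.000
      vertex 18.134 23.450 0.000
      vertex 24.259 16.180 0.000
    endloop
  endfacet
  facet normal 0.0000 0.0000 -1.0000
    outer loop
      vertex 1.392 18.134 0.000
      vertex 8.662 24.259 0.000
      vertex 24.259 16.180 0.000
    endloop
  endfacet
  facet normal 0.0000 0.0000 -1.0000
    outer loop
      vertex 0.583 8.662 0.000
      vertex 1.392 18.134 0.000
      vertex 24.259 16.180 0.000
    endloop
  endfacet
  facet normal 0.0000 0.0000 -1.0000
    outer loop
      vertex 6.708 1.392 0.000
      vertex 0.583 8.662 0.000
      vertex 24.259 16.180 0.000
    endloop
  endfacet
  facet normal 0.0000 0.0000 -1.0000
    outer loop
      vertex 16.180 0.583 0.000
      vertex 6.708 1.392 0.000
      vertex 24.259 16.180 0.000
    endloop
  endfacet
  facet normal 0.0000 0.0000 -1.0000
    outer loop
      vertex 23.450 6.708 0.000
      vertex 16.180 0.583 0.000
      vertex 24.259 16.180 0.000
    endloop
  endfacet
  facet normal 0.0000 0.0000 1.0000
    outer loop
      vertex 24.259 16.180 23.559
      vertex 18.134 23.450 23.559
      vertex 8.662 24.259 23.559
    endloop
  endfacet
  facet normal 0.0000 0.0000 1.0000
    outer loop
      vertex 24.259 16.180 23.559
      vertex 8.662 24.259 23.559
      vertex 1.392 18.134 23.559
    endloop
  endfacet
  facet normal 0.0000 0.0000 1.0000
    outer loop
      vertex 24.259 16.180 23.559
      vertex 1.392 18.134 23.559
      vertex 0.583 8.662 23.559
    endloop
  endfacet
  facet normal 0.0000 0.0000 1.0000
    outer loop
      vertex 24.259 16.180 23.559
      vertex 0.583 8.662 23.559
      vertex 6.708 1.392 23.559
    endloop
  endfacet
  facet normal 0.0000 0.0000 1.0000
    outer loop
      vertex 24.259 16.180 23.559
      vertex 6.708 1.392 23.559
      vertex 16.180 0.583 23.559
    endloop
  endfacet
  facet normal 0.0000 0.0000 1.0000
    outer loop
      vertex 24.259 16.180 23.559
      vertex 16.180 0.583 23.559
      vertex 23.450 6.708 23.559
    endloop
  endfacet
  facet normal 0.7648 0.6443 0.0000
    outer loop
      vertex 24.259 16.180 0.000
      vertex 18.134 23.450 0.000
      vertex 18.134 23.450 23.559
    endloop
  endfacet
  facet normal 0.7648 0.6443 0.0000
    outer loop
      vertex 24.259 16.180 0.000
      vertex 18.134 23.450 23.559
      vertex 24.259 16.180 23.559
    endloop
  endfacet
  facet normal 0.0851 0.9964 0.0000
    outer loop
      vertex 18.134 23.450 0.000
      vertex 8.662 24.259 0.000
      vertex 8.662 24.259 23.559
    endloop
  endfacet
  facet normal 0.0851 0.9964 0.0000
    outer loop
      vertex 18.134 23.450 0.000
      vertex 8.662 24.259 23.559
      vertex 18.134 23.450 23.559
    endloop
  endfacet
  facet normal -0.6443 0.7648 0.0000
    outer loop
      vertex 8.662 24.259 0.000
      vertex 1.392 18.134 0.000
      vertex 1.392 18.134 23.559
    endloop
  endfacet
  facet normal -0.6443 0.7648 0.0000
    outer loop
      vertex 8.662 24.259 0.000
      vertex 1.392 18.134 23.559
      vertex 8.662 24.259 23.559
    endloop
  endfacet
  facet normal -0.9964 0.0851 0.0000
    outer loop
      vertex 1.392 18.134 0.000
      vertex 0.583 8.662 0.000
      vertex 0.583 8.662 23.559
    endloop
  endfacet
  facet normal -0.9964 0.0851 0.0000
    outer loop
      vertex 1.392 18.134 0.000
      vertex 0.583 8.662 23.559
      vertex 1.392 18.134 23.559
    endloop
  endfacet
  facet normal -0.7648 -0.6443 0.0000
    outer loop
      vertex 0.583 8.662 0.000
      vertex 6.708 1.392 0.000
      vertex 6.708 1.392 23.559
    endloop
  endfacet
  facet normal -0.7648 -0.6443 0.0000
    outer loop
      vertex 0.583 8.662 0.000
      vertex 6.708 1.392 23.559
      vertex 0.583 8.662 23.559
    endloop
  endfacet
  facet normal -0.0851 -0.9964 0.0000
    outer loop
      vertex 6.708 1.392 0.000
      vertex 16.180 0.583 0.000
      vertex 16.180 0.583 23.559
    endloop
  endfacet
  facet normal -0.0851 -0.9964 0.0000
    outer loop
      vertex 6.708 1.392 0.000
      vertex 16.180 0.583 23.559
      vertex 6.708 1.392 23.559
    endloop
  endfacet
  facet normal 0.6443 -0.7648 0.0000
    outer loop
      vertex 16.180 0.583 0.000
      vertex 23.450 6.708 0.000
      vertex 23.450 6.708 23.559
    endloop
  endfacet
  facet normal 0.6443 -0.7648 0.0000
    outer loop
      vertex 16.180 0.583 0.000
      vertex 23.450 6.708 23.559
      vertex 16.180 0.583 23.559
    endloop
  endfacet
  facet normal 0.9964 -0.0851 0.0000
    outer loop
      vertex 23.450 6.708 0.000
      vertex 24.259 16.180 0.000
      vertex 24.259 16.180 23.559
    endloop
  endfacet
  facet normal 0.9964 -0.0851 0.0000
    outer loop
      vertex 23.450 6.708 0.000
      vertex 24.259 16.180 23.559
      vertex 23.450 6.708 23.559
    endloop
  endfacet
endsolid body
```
; perimeter-only toolpath
G21 ; units = mm
G90 ; absolute positioning
G28 ; home
; layer 1
G0 Z3.366
G0 X24.259 Y16.180
G1 X18.134 Y23.450
G1 X8.662 Y24.259
G1 X1.392 Y18.134
G1 X0.583 Y8.662
G1 X6.708 Y1.392
G1 X16.180 Y0.583
G1 X23.450 Y6.708
G1 X24.259 Y16.180
; layer 2
G0 Z6.731
G0 X24.259 Y16.180
G1 X18.134 Y23.450
G1 X8.662 Y24.259
G1 X1.392 Y18.134
G1 X0.583 Y8.662
G1 X6.708 Y1.392
G1 X16.180 Y0.583
G1 X23.450 Y6.708
G1 X24.259 Y16.180
; layer 3
G0 Z10.097
G0 X24.259 Y16.180
G1 X18.134 Y23.450
G1 X8.662 Y24.259
G1 X1.392 Y18.134
G1 X0.583 Y8.662
G1 X6.708 Y1.392
G1 X16.180 Y0.583
G1 X23.450 Y6.708
G1 X24.259 Y16.180
; layer 4
G0 Z13.462
G0 X24.259 Y16.180
G1 X18.134 Y23.450
G1 X8.662 Y24.259
G1 X1.392 Y18.134
G1 X0.583 Y8.662
G1 X6.708 Y1.392
G1 X16.180 Y0.583
G1 X23.450 Y6.708
G1 X24.259 Y16.180
; layer 5
G0 Z16.828
G0 X24.259 Y16.180
G1 X18.134 Y23.450
G1 X8.662 Y24.259
G1 X1.392 Y18.134
G1 X0.583 Y8.662
G1 X6.708 Y1.392
G1 X16.180 Y0.583
G1 X23.450 Y6.708
G1 X24.259 Y16.180
; layer 6
G0 Z20.193
G0 X24.259 Y16.180
G1 X18.134 Y23.450
G1 X8.662 Y24.259
G1 X1.392 Y18.134
G1 X0.583 Y8.662
G1 X6.708 Y1.392
G1 X16.180 Y0.583
G1 X23.450 Y6.708
G1 X24.259 Y16.180
; layer 7
G0 Z23.559
G0 X24.259 Y16.180
G1 X18.134 Y23.450
G1 X8.662 Y24.259
G1 X1.392 Y18.134
G1 X0.583 Y8.662
G1 X6.708 Y1.392
G1 X16.180 Y0.583
G1 X23.450 Y6.708
G1 X24.259 Y16.180
M2 ; end

The solid is a regular 8-sided prism (a cylinder approximated with 8 flat sides), circumscribed radius ≈ 12.4 mm, height ≈ 23.6 mm. Slicing at Δz = 3.366 mm — 7 equal slices spanning the solid's height, so layer i sits at z = i·h/7 — gives 7 non-empty perimeters. Each is a 8-segment closed polygon; G0 lifts to the layer z and rapids to the start vertex, then G1 traces the edges.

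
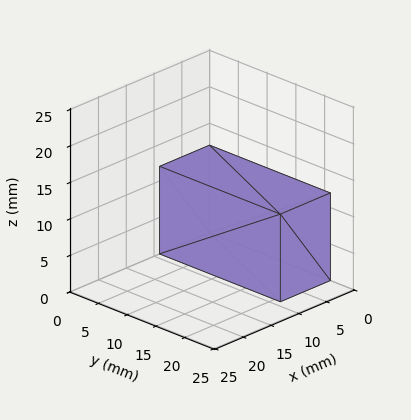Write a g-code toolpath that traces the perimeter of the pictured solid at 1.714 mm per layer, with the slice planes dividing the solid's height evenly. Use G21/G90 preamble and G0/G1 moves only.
Reading the render: the shape is a rectangular box, roughly 9 × 21 mm footprint and 12 mm tall (dimensions read to the nearest mm from the axis ticks). For the g-code, the solid's height is divided into equal slices at the stated Δz and each level perimeter traced with G1 moves after a G0 lift.

; perimeter-only toolpath
G21 ; units = mm
G90 ; absolute positioning
G28 ; home
; layer 1
G0 Z1.714
G0 X0.000 Y0.000
G1 X9.000 Y0.000
G1 X9.000 Y21.000
G1 X0.000 Y21.000
G1 X0.000 Y0.000
; layer 2
G0 Z3.429
G0 X0.000 Y0.000
G1 X9.000 Y0.000
G1 X9.000 Y21.000
G1 X0.000 Y21.000
G1 X0.000 Y0.000
; layer 3
G0 Z5.143
G0 X0.000 Y0.000
G1 X9.000 Y0.000
G1 X9.000 Y21.000
G1 X0.000 Y21.000
G1 X0.000 Y0.000
; layer 4
G0 Z6.857
G0 X0.000 Y0.000
G1 X9.000 Y0.000
G1 X9.000 Y21.000
G1 X0.000 Y21.000
G1 X0.000 Y0.000
; layer 5
G0 Z8.571
G0 X0.000 Y0.000
G1 X9.000 Y0.000
G1 X9.000 Y21.000
G1 X0.000 Y21.000
G1 X0.000 Y0.000
; layer 6
G0 Z10.286
G0 X0.000 Y0.000
G1 X9.000 Y0.000
G1 X9.000 Y21.000
G1 X0.000 Y21.000
G1 X0.000 Y0.000
; layer 7
G0 Z12.000
G0 X0.000 Y0.000
G1 X9.000 Y0.000
G1 X9.000 Y21.000
G1 X0.000 Y21.000
G1 X0.000 Y0.000
M2 ; end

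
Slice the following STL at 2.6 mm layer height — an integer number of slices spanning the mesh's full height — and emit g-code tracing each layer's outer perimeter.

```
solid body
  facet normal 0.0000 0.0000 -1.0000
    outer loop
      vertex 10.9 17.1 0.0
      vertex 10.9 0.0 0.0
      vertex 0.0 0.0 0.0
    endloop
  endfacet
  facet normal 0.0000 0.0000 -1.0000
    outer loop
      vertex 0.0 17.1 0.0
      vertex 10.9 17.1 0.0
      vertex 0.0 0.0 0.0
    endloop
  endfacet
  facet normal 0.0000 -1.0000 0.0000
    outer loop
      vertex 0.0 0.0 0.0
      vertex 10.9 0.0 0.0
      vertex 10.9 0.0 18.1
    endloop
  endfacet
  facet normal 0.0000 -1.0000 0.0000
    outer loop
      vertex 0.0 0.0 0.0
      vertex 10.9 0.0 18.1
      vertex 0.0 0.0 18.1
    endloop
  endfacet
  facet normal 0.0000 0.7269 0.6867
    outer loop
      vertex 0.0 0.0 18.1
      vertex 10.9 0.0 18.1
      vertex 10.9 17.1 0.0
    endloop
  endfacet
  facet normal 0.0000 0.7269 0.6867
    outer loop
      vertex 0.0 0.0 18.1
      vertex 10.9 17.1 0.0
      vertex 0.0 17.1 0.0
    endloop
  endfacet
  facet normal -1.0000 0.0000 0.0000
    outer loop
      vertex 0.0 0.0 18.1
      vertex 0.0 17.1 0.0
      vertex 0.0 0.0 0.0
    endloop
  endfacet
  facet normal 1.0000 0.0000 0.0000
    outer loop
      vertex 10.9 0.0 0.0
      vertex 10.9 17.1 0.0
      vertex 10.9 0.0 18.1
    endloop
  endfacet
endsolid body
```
; perimeter-only toolpath
G21 ; units = mm
G90 ; absolute positioning
G28 ; home
; layer 1
G0 Z2.6
G0 X0.0 Y0.0
G1 X10.9 Y0.0
G1 X10.9 Y14.7
G1 X0.0 Y14.7
G1 X0.0 Y0.0
; layer 2
G0 Z5.2
G0 X0.0 Y0.0
G1 X10.9 Y0.0
G1 X10.9 Y12.2
G1 X0.0 Y12.2
G1 X0.0 Y0.0
; layer 3
G0 Z7.8
G0 X0.0 Y0.0
G1 X10.9 Y0.0
G1 X10.9 Y9.8
G1 X0.0 Y9.8
G1 X0.0 Y0.0
; layer 4
G0 Z10.3
G0 X0.0 Y0.0
G1 X10.9 Y0.0
G1 X10.9 Y7.3
G1 X0.0 Y7.3
G1 X0.0 Y0.0
; layer 5
G0 Z12.9
G0 X0.0 Y0.0
G1 X10.9 Y0.0
G1 X10.9 Y4.9
G1 X0.0 Y4.9
G1 X0.0 Y0.0
; layer 6
G0 Z15.5
G0 X0.0 Y0.0
G1 X10.9 Y0.0
G1 X10.9 Y2.4
G1 X0.0 Y2.4
G1 X0.0 Y0.0
M2 ; end

The solid is a wedge (ramp): 10.9 × 17.1 mm base, rising to 18.1 mm along the y=0 edge and sloping linearly to z=0 at y=17.1. Slicing at Δz = 2.6 mm — 7 equal slices spanning the solid's height, so layer i sits at z = i·h/7 — gives 6 non-empty perimeters. Each is a 4-segment closed polygon; G0 lifts to the layer z and rapids to the start vertex, then G1 traces the edges. The cross-section shrinks linearly with z (the slice at the apex is degenerate and omitted).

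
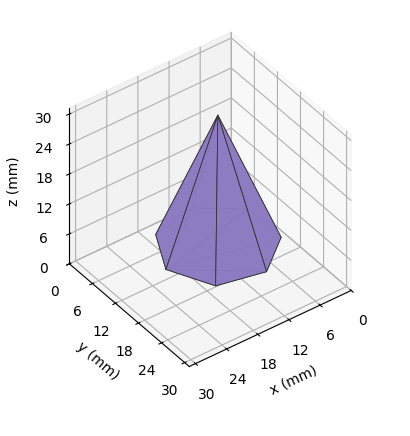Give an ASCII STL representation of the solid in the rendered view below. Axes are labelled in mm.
Reading the render: the shape is a regular 7-sided pyramid, base circumscribed radius ≈ 10 mm, apex at z ≈ 26 mm (dimensions read to the nearest mm from the axis ticks). For the STL, each face is triangulated and given an outward normal.

solid part
  facet normal 0.0000 0.0000 -1.0000
    outer loop
      vertex 7.8 19.7 0.0
      vertex 16.2 17.8 0.0
      vertex 20.0 10.0 0.0
    endloop
  endfacet
  facet normal 0.0000 0.0000 -1.0000
    outer loop
      vertex 1.0 14.3 0.0
      vertex 7.8 19.7 0.0
      vertex 20.0 10.0 0.0
    endloop
  endfacet
  facet normal 0.0000 0.0000 -1.0000
    outer loop
      vertex 1.0 5.7 0.0
      vertex 1.0 14.3 0.0
      vertex 20.0 10.0 0.0
    endloop
  endfacet
  facet normal 0.0000 0.0000 -1.0000
    outer loop
      vertex 7.8 0.3 0.0
      vertex 1.0 5.7 0.0
      vertex 20.0 10.0 0.0
    endloop
  endfacet
  facet normal 0.0000 0.0000 -1.0000
    outer loop
      vertex 16.2 2.2 0.0
      vertex 7.8 0.3 0.0
      vertex 20.0 10.0 0.0
    endloop
  endfacet
  facet normal 0.8496 0.4139 0.3268
    outer loop
      vertex 20.0 10.0 0.0
      vertex 16.2 17.8 0.0
      vertex 10.0 10.0 26.0
    endloop
  endfacet
  facet normal 0.2085 0.9220 0.3263
    outer loop
      vertex 16.2 17.8 0.0
      vertex 7.8 19.7 0.0
      vertex 10.0 10.0 26.0
    endloop
  endfacet
  facet normal -0.5879 0.7403 0.3260
    outer loop
      vertex 7.8 19.7 0.0
      vertex 1.0 14.3 0.0
      vertex 10.0 10.0 26.0
    endloop
  endfacet
  facet normal -0.9450 0.0000 0.3271
    outer loop
      vertex 1.0 14.3 0.0
      vertex 1.0 5.7 0.0
      vertex 10.0 10.0 26.0
    endloop
  endfacet
  facet normal -0.5879 -0.7403 0.3260
    outer loop
      vertex 1.0 5.7 0.0
      vertex 7.8 0.3 0.0
      vertex 10.0 10.0 26.0
    endloop
  endfacet
  facet normal 0.2085 -0.9220 0.3263
    outer loop
      vertex 7.8 0.3 0.0
      vertex 16.2 2.2 0.0
      vertex 10.0 10.0 26.0
    endloop
  endfacet
  facet normal 0.8496 -0.4139 0.3268
    outer loop
      vertex 16.2 2.2 0.0
      vertex 20.0 10.0 0.0
      vertex 10.0 10.0 26.0
    endloop
  endfacet
endsolid part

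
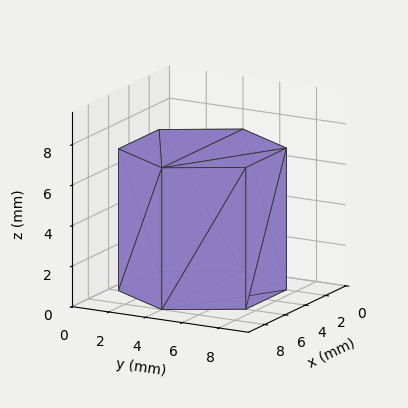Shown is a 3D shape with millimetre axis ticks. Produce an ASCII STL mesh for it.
Reading the render: the shape is a regular 6-sided prism (a cylinder approximated with 6 flat sides), circumscribed radius ≈ 4 mm, height ≈ 7 mm (dimensions read to the nearest mm from the axis ticks). For the STL, each face is triangulated and given an outward normal.

solid part
  facet normal 0.0000 0.0000 -1.0000
    outer loop
      vertex 2.000 7.464 0.000
      vertex 6.000 7.464 0.000
      vertex 8.000 4.000 0.000
    endloop
  endfacet
  facet normal 0.0000 0.0000 -1.0000
    outer loop
      vertex 0.000 4.000 0.000
      vertex 2.000 7.464 0.000
      vertex 8.000 4.000 0.000
    endloop
  endfacet
  facet normal 0.0000 0.0000 -1.0000
    outer loop
      vertex 2.000 0.536 0.000
      vertex 0.000 4.000 0.000
      vertex 8.000 4.000 0.000
    endloop
  endfacet
  facet normal 0.0000 0.0000 -1.0000
    outer loop
      vertex 6.000 0.536 0.000
      vertex 2.000 0.536 0.000
      vertex 8.000 4.000 0.000
    endloop
  endfacet
  facet normal 0.0000 0.0000 1.0000
    outer loop
      vertex 8.000 4.000 7.000
      vertex 6.000 7.464 7.000
      vertex 2.000 7.464 7.000
    endloop
  endfacet
  facet normal 0.0000 0.0000 1.0000
    outer loop
      vertex 8.000 4.000 7.000
      vertex 2.000 7.464 7.000
      vertex 0.000 4.000 7.000
    endloop
  endfacet
  facet normal 0.0000 0.0000 1.0000
    outer loop
      vertex 8.000 4.000 7.000
      vertex 0.000 4.000 7.000
      vertex 2.000 0.536 7.000
    endloop
  endfacet
  facet normal 0.0000 0.0000 1.0000
    outer loop
      vertex 8.000 4.000 7.000
      vertex 2.000 0.536 7.000
      vertex 6.000 0.536 7.000
    endloop
  endfacet
  facet normal 0.8660 0.5000 0.0000
    outer loop
      vertex 8.000 4.000 0.000
      vertex 6.000 7.464 0.000
      vertex 6.000 7.464 7.000
    endloop
  endfacet
  facet normal 0.8660 0.5000 0.0000
    outer loop
      vertex 8.000 4.000 0.000
      vertex 6.000 7.464 7.000
      vertex 8.000 4.000 7.000
    endloop
  endfacet
  facet normal 0.0000 1.0000 0.0000
    outer loop
      vertex 6.000 7.464 0.000
      vertex 2.000 7.464 0.000
      vertex 2.000 7.464 7.000
    endloop
  endfacet
  facet normal 0.0000 1.0000 0.0000
    outer loop
      vertex 6.000 7.464 0.000
      vertex 2.000 7.464 7.000
      vertex 6.000 7.464 7.000
    endloop
  endfacet
  facet normal -0.8660 0.5000 0.0000
    outer loop
      vertex 2.000 7.464 0.000
      vertex 0.000 4.000 0.000
      vertex 0.000 4.000 7.000
    endloop
  endfacet
  facet normal -0.8660 0.5000 0.0000
    outer loop
      vertex 2.000 7.464 0.000
      vertex 0.000 4.000 7.000
      vertex 2.000 7.464 7.000
    endloop
  endfacet
  facet normal -0.8660 -0.5000 0.0000
    outer loop
      vertex 0.000 4.000 0.000
      vertex 2.000 0.536 0.000
      vertex 2.000 0.536 7.000
    endloop
  endfacet
  facet normal -0.8660 -0.5000 0.0000
    outer loop
      vertex 0.000 4.000 0.000
      vertex 2.000 0.536 7.000
      vertex 0.000 4.000 7.000
    endloop
  endfacet
  facet normal 0.0000 -1.0000 0.0000
    outer loop
      vertex 2.000 0.536 0.000
      vertex 6.000 0.536 0.000
      vertex 6.000 0.536 7.000
    endloop
  endfacet
  facet normal 0.0000 -1.0000 0.0000
    outer loop
      vertex 2.000 0.536 0.000
      vertex 6.000 0.536 7.000
      vertex 2.000 0.536 7.000
    endloop
  endfacet
  facet normal 0.8660 -0.5000 0.0000
    outer loop
      vertex 6.000 0.536 0.000
      vertex 8.000 4.000 0.000
      vertex 8.000 4.000 7.000
    endloop
  endfacet
  facet normal 0.8660 -0.5000 0.0000
    outer loop
      vertex 6.000 0.536 0.000
      vertex 8.000 4.000 7.000
      vertex 6.000 0.536 7.000
    endloop
  endfacet
endsolid part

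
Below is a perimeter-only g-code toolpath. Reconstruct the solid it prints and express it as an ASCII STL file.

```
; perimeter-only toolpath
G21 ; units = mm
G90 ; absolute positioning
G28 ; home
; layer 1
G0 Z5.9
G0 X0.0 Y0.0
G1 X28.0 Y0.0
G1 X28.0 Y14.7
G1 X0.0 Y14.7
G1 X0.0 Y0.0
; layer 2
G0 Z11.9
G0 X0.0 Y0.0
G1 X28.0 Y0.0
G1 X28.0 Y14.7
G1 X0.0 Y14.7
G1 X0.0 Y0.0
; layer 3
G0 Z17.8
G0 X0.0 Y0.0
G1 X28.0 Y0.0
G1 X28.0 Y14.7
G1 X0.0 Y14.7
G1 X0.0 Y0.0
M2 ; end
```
solid part
  facet normal 0.0000 0.0000 -1.0000
    outer loop
      vertex 28.0 14.7 0.0
      vertex 28.0 0.0 0.0
      vertex 0.0 0.0 0.0
    endloop
  endfacet
  facet normal 0.0000 0.0000 -1.0000
    outer loop
      vertex 0.0 14.7 0.0
      vertex 28.0 14.7 0.0
      vertex 0.0 0.0 0.0
    endloop
  endfacet
  facet normal 0.0000 0.0000 1.0000
    outer loop
      vertex 0.0 0.0 17.8
      vertex 28.0 0.0 17.8
      vertex 28.0 14.7 17.8
    endloop
  endfacet
  facet normal 0.0000 0.0000 1.0000
    outer loop
      vertex 0.0 0.0 17.8
      vertex 28.0 14.7 17.8
      vertex 0.0 14.7 17.8
    endloop
  endfacet
  facet normal 0.0000 -1.0000 0.0000
    outer loop
      vertex 0.0 0.0 0.0
      vertex 28.0 0.0 0.0
      vertex 28.0 0.0 17.8
    endloop
  endfacet
  facet normal 0.0000 -1.0000 0.0000
    outer loop
      vertex 0.0 0.0 0.0
      vertex 28.0 0.0 17.8
      vertex 0.0 0.0 17.8
    endloop
  endfacet
  facet normal 0.0000 1.0000 0.0000
    outer loop
      vertex 28.0 14.7 17.8
      vertex 28.0 14.7 0.0
      vertex 0.0 14.7 0.0
    endloop
  endfacet
  facet normal 0.0000 1.0000 0.0000
    outer loop
      vertex 0.0 14.7 17.8
      vertex 28.0 14.7 17.8
      vertex 0.0 14.7 0.0
    endloop
  endfacet
  facet normal -1.0000 0.0000 0.0000
    outer loop
      vertex 0.0 14.7 17.8
      vertex 0.0 14.7 0.0
      vertex 0.0 0.0 0.0
    endloop
  endfacet
  facet normal -1.0000 0.0000 0.0000
    outer loop
      vertex 0.0 0.0 17.8
      vertex 0.0 14.7 17.8
      vertex 0.0 0.0 0.0
    endloop
  endfacet
  facet normal 1.0000 0.0000 0.0000
    outer loop
      vertex 28.0 0.0 0.0
      vertex 28.0 14.7 0.0
      vertex 28.0 14.7 17.8
    endloop
  endfacet
  facet normal 1.0000 0.0000 0.0000
    outer loop
      vertex 28.0 0.0 0.0
      vertex 28.0 14.7 17.8
      vertex 28.0 0.0 17.8
    endloop
  endfacet
endsolid part

The G0 Z moves step by Δz≈5.9 mm. Every layer's G1 loop is the same polygon, so the solid is a straight extrusion of it from z=0 to z≈17.8. Closing with flat bottom and top caps and triangulating gives 12 facets — a rectangular box, roughly 28 × 14.7 mm footprint and 17.8 mm tall.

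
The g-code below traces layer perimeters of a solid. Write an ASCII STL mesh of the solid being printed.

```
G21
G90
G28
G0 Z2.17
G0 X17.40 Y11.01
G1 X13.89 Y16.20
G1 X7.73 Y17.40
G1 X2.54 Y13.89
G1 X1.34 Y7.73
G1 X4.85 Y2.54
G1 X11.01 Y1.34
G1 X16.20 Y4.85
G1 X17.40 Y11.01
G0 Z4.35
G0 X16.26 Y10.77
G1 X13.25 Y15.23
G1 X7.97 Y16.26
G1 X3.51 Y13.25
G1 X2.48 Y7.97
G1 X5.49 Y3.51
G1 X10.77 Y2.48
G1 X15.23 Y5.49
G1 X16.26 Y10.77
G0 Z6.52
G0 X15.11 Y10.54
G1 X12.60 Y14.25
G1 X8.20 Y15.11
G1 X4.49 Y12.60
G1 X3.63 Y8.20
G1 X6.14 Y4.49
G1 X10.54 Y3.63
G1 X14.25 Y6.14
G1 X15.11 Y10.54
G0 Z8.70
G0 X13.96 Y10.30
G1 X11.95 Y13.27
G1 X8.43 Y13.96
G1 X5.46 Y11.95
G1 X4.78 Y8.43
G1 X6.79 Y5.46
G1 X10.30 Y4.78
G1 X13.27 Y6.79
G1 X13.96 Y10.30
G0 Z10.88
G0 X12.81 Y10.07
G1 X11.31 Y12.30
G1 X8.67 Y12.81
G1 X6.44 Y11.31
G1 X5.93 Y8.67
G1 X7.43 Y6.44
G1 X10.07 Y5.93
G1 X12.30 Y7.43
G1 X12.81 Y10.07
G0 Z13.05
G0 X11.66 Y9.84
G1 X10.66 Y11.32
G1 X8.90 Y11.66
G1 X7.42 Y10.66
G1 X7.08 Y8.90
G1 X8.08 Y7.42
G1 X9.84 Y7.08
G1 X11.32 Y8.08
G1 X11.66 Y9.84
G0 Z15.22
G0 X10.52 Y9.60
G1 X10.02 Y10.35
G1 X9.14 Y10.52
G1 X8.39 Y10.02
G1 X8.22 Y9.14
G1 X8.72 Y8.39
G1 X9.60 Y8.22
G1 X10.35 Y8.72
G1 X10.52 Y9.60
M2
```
solid part
  facet normal 0.0000 0.0000 -1.0000
    outer loop
      vertex 7.50 18.55 0.00
      vertex 14.54 17.18 0.00
      vertex 18.55 11.24 0.00
    endloop
  endfacet
  facet normal 0.0000 0.0000 -1.0000
    outer loop
      vertex 1.56 14.54 0.00
      vertex 7.50 18.55 0.00
      vertex 18.55 11.24 0.00
    endloop
  endfacet
  facet normal 0.0000 0.0000 -1.0000
    outer loop
      vertex 0.19 7.50 0.00
      vertex 1.56 14.54 0.00
      vertex 18.55 11.24 0.00
    endloop
  endfacet
  facet normal 0.0000 0.0000 -1.0000
    outer loop
      vertex 4.20 1.56 0.00
      vertex 0.19 7.50 0.00
      vertex 18.55 11.24 0.00
    endloop
  endfacet
  facet normal 0.0000 0.0000 -1.0000
    outer loop
      vertex 11.24 0.19 0.00
      vertex 4.20 1.56 0.00
      vertex 18.55 11.24 0.00
    endloop
  endfacet
  facet normal 0.0000 0.0000 -1.0000
    outer loop
      vertex 17.18 4.20 0.00
      vertex 11.24 0.19 0.00
      vertex 18.55 11.24 0.00
    endloop
  endfacet
  facet normal 0.7421 0.5010 0.4454
    outer loop
      vertex 18.55 11.24 0.00
      vertex 14.54 17.18 0.00
      vertex 9.37 9.37 17.40
    endloop
  endfacet
  facet normal 0.1710 0.8789 0.4453
    outer loop
      vertex 14.54 17.18 0.00
      vertex 7.50 18.55 0.00
      vertex 9.37 9.37 17.40
    endloop
  endfacet
  facet normal -0.5010 0.7421 0.4454
    outer loop
      vertex 7.50 18.55 0.00
      vertex 1.56 14.54 0.00
      vertex 9.37 9.37 17.40
    endloop
  endfacet
  facet normal -0.8789 0.1710 0.4453
    outer loop
      vertex 1.56 14.54 0.00
      vertex 0.19 7.50 0.00
      vertex 9.37 9.37 17.40
    endloop
  endfacet
  facet normal -0.7421 -0.5010 0.4454
    outer loop
      vertex 0.19 7.50 0.00
      vertex 4.20 1.56 0.00
      vertex 9.37 9.37 17.40
    endloop
  endfacet
  facet normal -0.1710 -0.8789 0.4453
    outer loop
      vertex 4.20 1.56 0.00
      vertex 11.24 0.19 0.00
      vertex 9.37 9.37 17.40
    endloop
  endfacet
  facet normal 0.5010 -0.7421 0.4454
    outer loop
      vertex 11.24 0.19 0.00
      vertex 17.18 4.20 0.00
      vertex 9.37 9.37 17.40
    endloop
  endfacet
  facet normal 0.8789 -0.1710 0.4453
    outer loop
      vertex 17.18 4.20 0.00
      vertex 18.55 11.24 0.00
      vertex 9.37 9.37 17.40
    endloop
  endfacet
endsolid part

The G0 Z moves step by Δz≈2.17 mm. The G1 loops shrink linearly with z, so the solid tapers from its base footprint up to z≈17.4. Closing with a flat bottom cap and the tapered top and triangulating gives 14 facets — a regular 8-sided pyramid, base circumscribed radius ≈ 9.37 mm, apex at z ≈ 17.4 mm.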